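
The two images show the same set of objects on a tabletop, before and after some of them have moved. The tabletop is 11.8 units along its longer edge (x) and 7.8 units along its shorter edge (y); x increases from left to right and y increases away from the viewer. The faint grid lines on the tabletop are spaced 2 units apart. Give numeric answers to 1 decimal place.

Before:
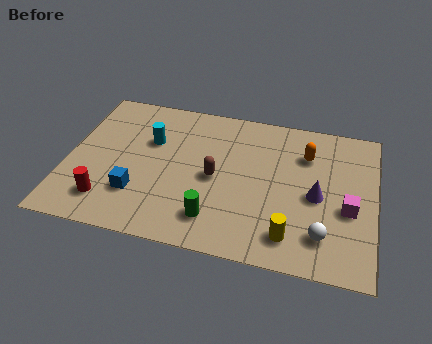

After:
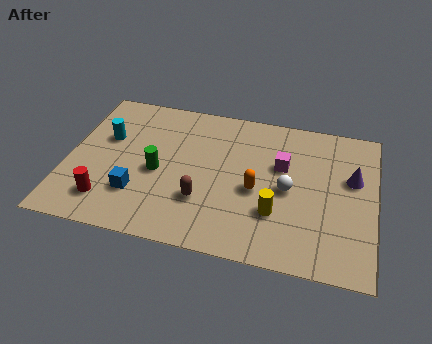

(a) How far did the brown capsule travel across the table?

1.4

The brown capsule moved from about (5.7, 3.7) to (5.3, 2.4), a distance of √(0.4² + 1.3²) ≈ 1.4.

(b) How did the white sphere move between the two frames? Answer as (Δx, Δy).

(-1.4, 2.0)

The white sphere was at about (9.9, 1.7) and moved to about (8.5, 3.7).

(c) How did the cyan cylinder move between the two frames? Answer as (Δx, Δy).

(-1.7, -0.2)

The cyan cylinder started near (3.1, 5.1) and ended near (1.4, 4.9).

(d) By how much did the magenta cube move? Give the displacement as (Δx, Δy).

(-2.6, 1.7)

The magenta cube started near (10.8, 3.2) and ended near (8.2, 4.9).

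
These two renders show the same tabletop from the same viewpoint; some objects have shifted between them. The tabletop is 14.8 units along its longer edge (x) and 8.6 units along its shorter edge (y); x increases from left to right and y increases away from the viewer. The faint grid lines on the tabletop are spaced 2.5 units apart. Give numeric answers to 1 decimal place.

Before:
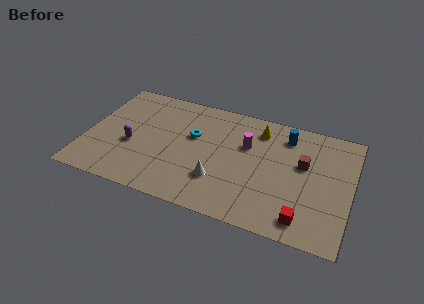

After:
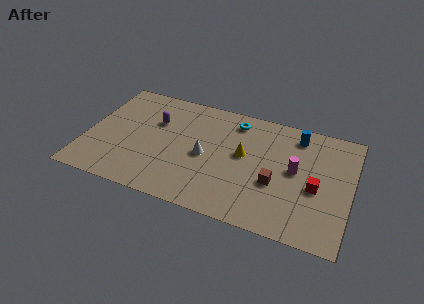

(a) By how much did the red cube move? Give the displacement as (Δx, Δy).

(0.5, 2.4)

The red cube started near (12.4, 1.3) and ended near (12.9, 3.7).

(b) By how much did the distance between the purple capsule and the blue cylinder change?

-1.1

The distance was about 9.1 in the first image and 8.0 in the second, so they moved 1.1 units closer together.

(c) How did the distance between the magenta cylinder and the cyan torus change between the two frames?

+1.4

They were about 3.0 units apart before and 4.4 after — 1.4 units further apart.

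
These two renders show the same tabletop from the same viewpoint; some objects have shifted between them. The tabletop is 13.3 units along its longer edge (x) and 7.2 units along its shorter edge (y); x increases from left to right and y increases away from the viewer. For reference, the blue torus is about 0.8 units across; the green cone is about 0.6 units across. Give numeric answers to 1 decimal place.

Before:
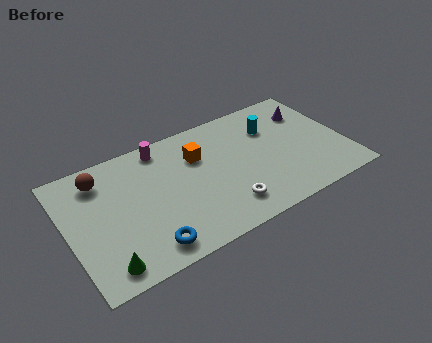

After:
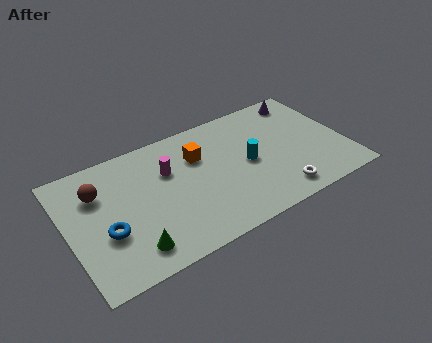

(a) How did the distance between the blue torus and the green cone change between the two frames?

-0.3

Before: roughly 2.0 units apart; after: 1.7. That's 0.3 units closer together.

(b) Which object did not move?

the orange cube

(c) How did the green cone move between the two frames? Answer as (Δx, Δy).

(1.3, 0.3)

The green cone was at about (1.4, 1.0) and moved to about (2.7, 1.3).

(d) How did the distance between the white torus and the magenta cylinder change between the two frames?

+0.7

They were about 5.4 units apart before and 6.1 after — 0.7 units further apart.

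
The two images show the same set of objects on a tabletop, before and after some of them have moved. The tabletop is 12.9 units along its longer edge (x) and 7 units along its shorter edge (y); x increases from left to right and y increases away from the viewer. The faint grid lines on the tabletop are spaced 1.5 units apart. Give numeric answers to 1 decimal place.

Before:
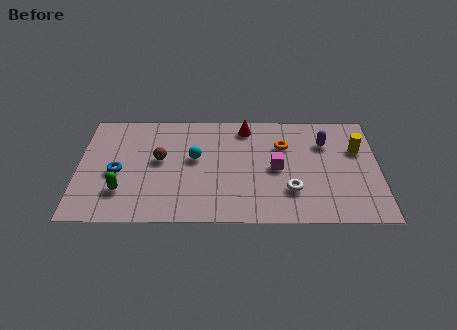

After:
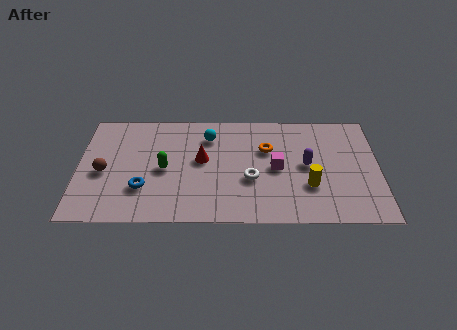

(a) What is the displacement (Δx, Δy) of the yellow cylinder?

(-2.1, -2.3)

The yellow cylinder was at about (12.0, 4.6) and moved to about (9.9, 2.3).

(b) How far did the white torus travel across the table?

1.8

The white torus moved from about (9.1, 2.0) to (7.4, 2.7), a distance of √(1.7² + 0.7²) ≈ 1.8.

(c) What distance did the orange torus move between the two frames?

0.7

From (8.8, 4.8) to (8.1, 4.6), the orange torus covered √(0.7² + 0.2²) ≈ 0.7 units.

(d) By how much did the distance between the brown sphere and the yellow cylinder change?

+0.3

Before: roughly 8.5 units apart; after: 8.8. That's 0.3 units further apart.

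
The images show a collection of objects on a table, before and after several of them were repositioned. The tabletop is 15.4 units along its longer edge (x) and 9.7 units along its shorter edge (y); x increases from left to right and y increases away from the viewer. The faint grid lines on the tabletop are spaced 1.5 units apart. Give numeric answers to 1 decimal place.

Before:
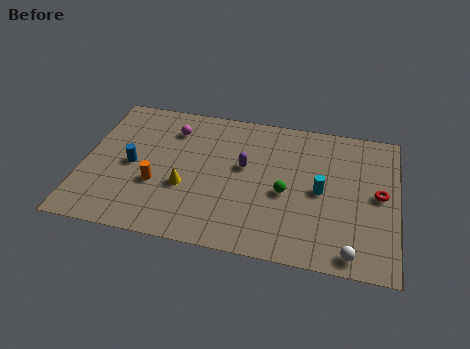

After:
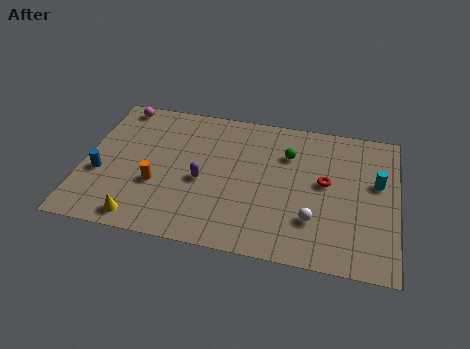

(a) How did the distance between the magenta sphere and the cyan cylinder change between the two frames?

+5.3

Before: roughly 8.0 units apart; after: 13.3. That's 5.3 units further apart.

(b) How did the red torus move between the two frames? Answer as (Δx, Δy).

(-2.6, 0.3)

The red torus was at about (14.5, 5.0) and moved to about (11.9, 5.3).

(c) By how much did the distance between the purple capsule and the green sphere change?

+2.4

Before: roughly 2.5 units apart; after: 4.9. That's 2.4 units further apart.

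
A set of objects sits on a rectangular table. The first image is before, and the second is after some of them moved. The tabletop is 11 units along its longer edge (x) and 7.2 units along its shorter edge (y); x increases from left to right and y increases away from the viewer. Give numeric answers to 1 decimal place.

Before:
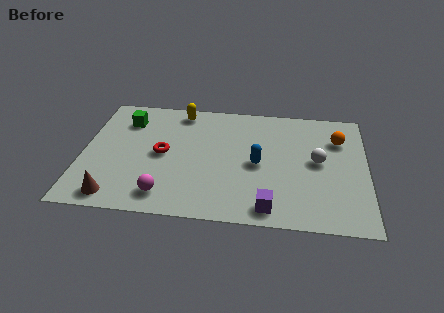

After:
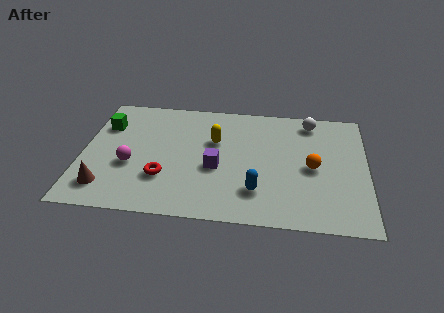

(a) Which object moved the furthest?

the purple cube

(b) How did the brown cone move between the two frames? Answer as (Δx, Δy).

(-0.4, 0.5)

The brown cone was at about (1.4, 0.9) and moved to about (1.0, 1.4).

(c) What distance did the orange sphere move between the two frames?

2.1

From (9.9, 5.2) to (8.9, 3.4), the orange sphere covered √(1.0² + 1.8²) ≈ 2.1 units.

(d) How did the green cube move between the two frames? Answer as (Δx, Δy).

(-0.8, -0.4)

The green cube started near (1.6, 5.5) and ended near (0.8, 5.1).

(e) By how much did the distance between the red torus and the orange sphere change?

-1.2

They were about 7.0 units apart before and 5.8 after — 1.2 units closer together.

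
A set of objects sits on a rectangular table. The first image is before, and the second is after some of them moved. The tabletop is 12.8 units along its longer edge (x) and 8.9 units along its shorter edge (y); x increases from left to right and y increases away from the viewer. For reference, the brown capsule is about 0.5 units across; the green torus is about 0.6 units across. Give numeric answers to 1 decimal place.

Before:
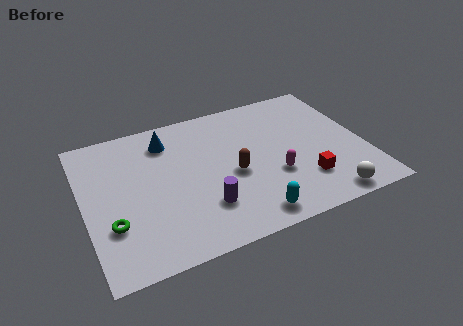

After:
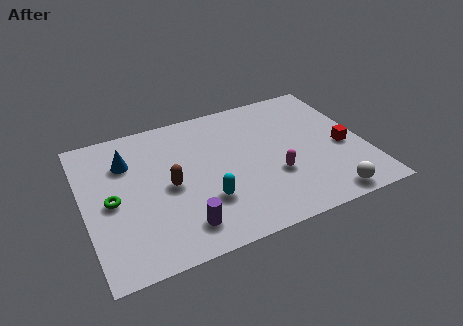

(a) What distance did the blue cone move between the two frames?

2.0

The blue cone was near (4.0, 7.1) before and (2.1, 6.4) after, so it travelled √(1.9² + 0.7²) ≈ 2.0 units.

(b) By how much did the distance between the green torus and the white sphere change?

+0.3

They were about 9.7 units apart before and 10.0 after — 0.3 units further apart.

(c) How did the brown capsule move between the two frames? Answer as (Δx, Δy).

(-2.9, 0.3)

The brown capsule was at about (6.7, 3.9) and moved to about (3.8, 4.2).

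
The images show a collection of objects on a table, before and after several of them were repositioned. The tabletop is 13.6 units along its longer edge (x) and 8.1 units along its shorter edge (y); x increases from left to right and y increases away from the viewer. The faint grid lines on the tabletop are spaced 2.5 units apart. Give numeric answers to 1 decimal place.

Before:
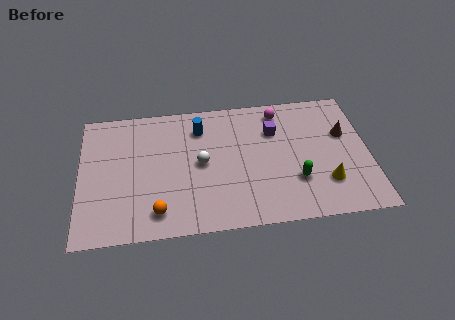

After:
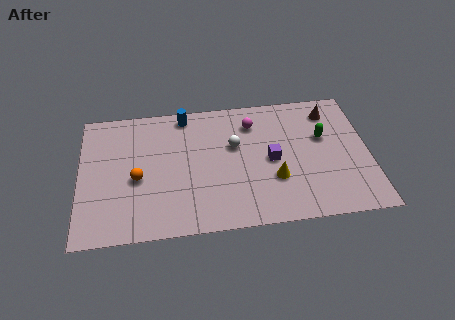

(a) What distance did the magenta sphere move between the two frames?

1.4

From (9.5, 6.9) to (8.2, 6.3), the magenta sphere covered √(1.3² + 0.6²) ≈ 1.4 units.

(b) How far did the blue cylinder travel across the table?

1.1

The blue cylinder moved from about (5.7, 6.3) to (5.0, 7.2), a distance of √(0.7² + 0.9²) ≈ 1.1.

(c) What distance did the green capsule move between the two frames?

2.9

From (10.1, 2.5) to (11.5, 5.0), the green capsule covered √(1.4² + 2.5²) ≈ 2.9 units.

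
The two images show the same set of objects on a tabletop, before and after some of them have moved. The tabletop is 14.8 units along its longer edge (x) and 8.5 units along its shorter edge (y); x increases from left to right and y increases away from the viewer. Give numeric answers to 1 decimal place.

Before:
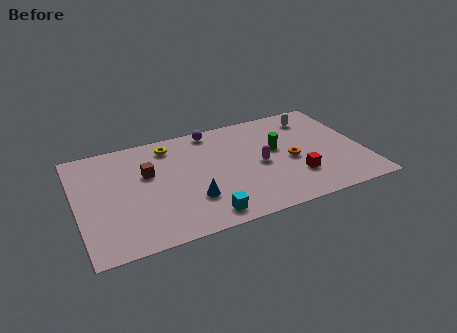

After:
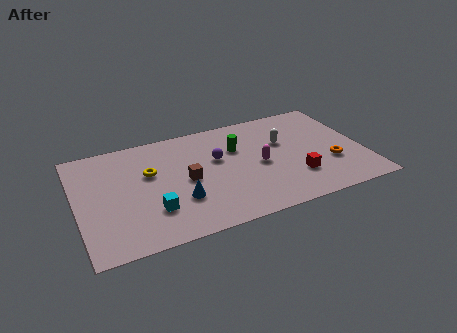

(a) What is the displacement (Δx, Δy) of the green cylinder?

(-2.0, 0.8)

The green cylinder started near (10.4, 4.9) and ended near (8.4, 5.7).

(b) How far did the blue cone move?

0.6

The blue cone was near (5.7, 2.5) before and (5.1, 2.7) after, so it travelled √(0.6² + 0.2²) ≈ 0.6 units.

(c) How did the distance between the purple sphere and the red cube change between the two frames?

-1.7

The distance was about 6.4 in the first image and 4.7 in the second, so they moved 1.7 units closer together.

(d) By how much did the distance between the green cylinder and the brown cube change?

-3.5

They were about 6.7 units apart before and 3.2 after — 3.5 units closer together.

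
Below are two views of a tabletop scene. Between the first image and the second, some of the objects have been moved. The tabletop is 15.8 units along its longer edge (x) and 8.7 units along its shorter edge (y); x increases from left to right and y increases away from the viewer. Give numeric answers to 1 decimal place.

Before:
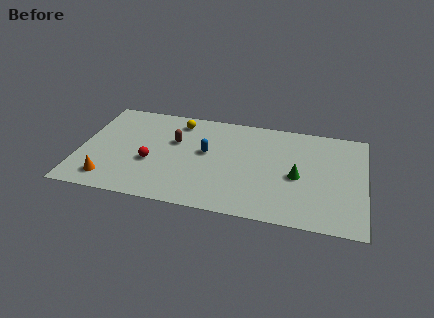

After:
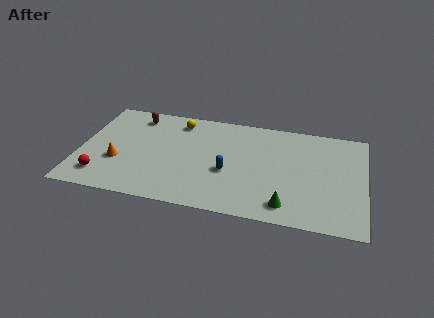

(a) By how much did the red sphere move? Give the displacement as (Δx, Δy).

(-2.6, -1.7)

The red sphere was at about (4.0, 3.4) and moved to about (1.4, 1.7).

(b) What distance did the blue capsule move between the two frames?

1.9

The blue capsule moved from about (7.0, 4.9) to (8.3, 3.5), a distance of √(1.3² + 1.4²) ≈ 1.9.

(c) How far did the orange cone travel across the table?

1.6

The orange cone moved from about (1.8, 1.5) to (2.2, 3.1), a distance of √(0.4² + 1.6²) ≈ 1.6.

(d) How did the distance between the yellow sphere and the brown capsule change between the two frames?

+0.6

They were about 1.8 units apart before and 2.4 after — 0.6 units further apart.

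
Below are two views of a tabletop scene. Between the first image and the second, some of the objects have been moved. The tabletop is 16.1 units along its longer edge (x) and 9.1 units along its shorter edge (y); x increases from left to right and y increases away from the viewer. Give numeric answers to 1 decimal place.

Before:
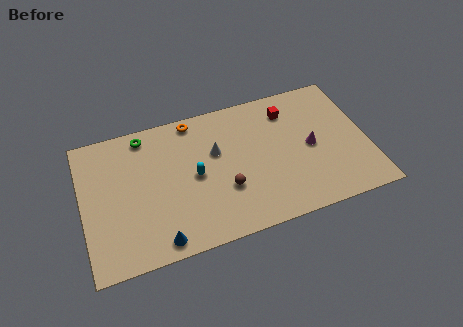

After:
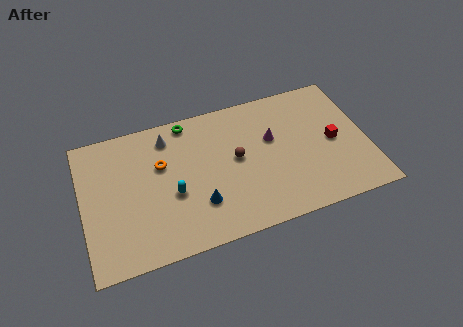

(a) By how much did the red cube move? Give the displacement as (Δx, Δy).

(2.3, -2.8)

The red cube was at about (11.9, 7.2) and moved to about (14.2, 4.4).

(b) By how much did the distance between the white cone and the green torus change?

-3.1

Before: roughly 4.5 units apart; after: 1.4. That's 3.1 units closer together.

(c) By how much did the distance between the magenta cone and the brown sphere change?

-3.0

The distance was about 5.2 in the first image and 2.2 in the second, so they moved 3.0 units closer together.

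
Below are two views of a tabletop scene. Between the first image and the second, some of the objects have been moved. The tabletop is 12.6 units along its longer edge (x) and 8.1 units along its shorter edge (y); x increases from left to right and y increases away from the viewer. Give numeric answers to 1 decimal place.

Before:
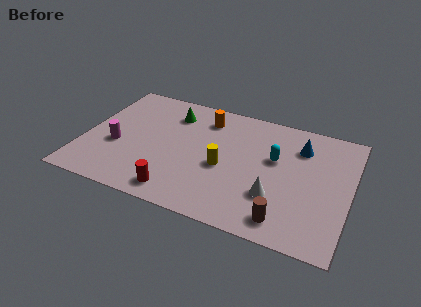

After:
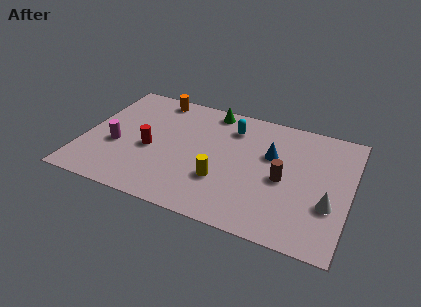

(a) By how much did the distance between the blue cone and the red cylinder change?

-1.5

They were about 7.3 units apart before and 5.8 after — 1.5 units closer together.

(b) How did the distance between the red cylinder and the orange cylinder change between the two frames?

-1.7

Before: roughly 5.4 units apart; after: 3.7. That's 1.7 units closer together.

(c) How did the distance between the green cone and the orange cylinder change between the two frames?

+1.1

They were about 1.6 units apart before and 2.7 after — 1.1 units further apart.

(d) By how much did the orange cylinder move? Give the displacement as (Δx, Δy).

(-2.5, 0.7)

From the two frames, the orange cylinder sits at roughly (5.5, 6.5) before and (3.0, 7.2) after.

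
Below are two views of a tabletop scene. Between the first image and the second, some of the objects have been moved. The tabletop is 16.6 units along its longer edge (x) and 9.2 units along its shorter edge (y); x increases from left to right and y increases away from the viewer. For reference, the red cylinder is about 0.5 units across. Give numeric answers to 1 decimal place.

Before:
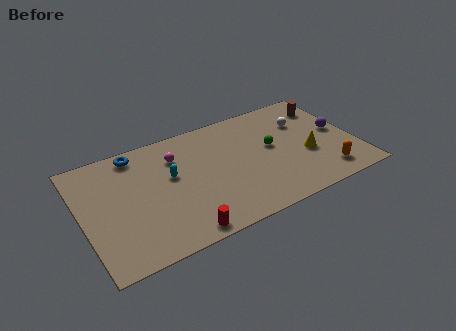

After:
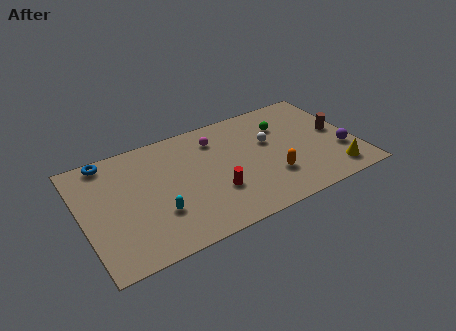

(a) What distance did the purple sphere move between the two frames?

1.8

The purple sphere moved from about (15.7, 4.8) to (15.6, 3.0), a distance of √(0.1² + 1.8²) ≈ 1.8.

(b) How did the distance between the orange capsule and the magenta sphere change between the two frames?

-4.7

The distance was about 10.0 in the first image and 5.3 in the second, so they moved 4.7 units closer together.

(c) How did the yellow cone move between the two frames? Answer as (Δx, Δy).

(1.3, -2.1)

From the two frames, the yellow cone sits at roughly (13.6, 3.6) before and (14.9, 1.5) after.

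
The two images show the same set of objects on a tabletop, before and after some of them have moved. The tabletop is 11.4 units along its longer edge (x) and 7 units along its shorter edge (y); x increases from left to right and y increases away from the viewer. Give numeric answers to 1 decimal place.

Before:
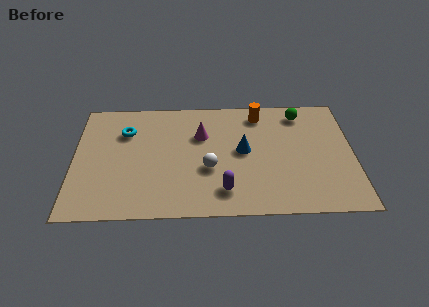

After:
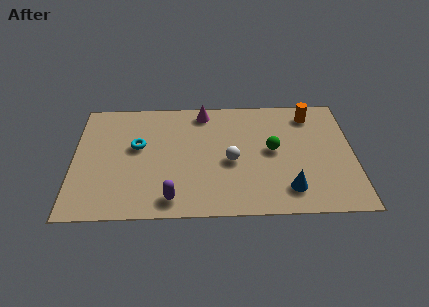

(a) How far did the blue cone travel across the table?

2.9

The blue cone moved from about (6.9, 3.7) to (8.7, 1.4), a distance of √(1.8² + 2.3²) ≈ 2.9.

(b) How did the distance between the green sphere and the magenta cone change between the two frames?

-0.6

Before: roughly 4.3 units apart; after: 3.7. That's 0.6 units closer together.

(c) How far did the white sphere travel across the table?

1.0

The white sphere was near (5.5, 2.7) before and (6.4, 3.1) after, so it travelled √(0.9² + 0.4²) ≈ 1.0 units.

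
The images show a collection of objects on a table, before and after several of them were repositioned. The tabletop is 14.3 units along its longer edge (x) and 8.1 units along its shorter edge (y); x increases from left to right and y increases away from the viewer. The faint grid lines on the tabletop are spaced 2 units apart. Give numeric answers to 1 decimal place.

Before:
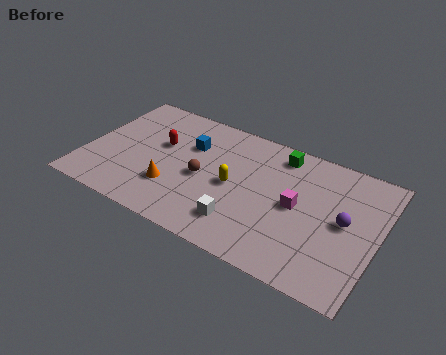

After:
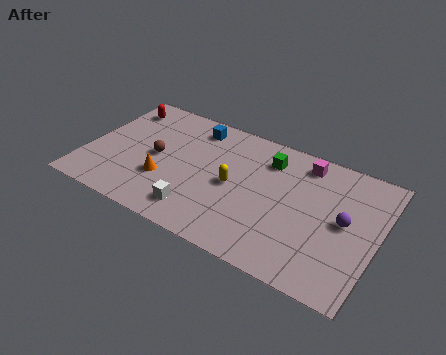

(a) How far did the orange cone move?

0.6

The orange cone was near (4.5, 2.4) before and (4.0, 2.7) after, so it travelled √(0.5² + 0.3²) ≈ 0.6 units.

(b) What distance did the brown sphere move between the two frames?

2.4

The brown sphere was near (5.8, 3.7) before and (3.4, 4.0) after, so it travelled √(2.4² + 0.3²) ≈ 2.4 units.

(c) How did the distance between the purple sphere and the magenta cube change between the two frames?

+1.2

The distance was about 2.3 in the first image and 3.5 in the second, so they moved 1.2 units further apart.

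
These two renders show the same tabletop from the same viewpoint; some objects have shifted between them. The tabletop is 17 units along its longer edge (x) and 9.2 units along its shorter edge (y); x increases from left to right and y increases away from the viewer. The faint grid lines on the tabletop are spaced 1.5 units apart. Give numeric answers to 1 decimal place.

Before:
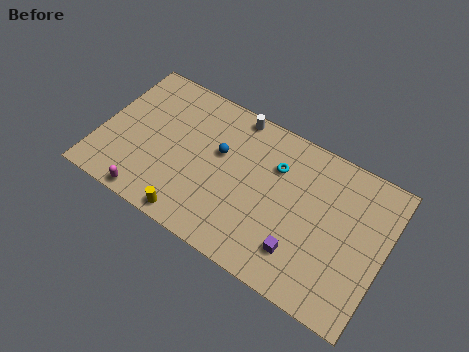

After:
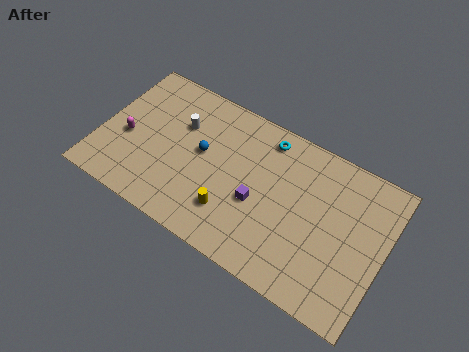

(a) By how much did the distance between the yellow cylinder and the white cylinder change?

-2.3

The distance was about 7.6 in the first image and 5.3 in the second, so they moved 2.3 units closer together.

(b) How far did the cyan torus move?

1.6

From (10.3, 6.5) to (9.5, 7.9), the cyan torus covered √(0.8² + 1.4²) ≈ 1.6 units.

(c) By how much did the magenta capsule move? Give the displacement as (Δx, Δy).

(-1.9, 3.1)

The magenta capsule started near (3.5, 0.8) and ended near (1.6, 3.9).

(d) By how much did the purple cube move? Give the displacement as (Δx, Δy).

(-2.8, 1.6)

The purple cube started near (12.4, 2.2) and ended near (9.6, 3.8).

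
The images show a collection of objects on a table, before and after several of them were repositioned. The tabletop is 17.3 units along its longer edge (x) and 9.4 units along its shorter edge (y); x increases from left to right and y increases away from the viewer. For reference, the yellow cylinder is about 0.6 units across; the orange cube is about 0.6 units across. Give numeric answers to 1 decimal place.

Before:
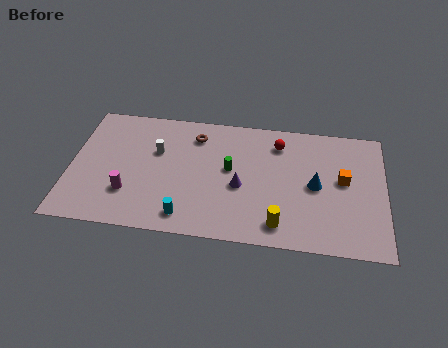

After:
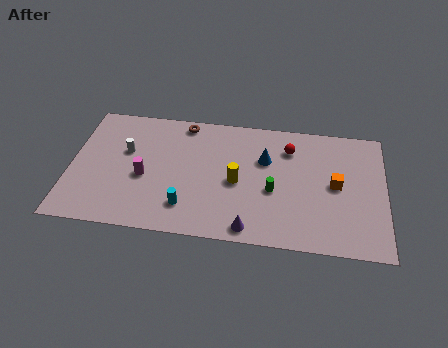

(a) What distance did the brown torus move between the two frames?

1.1

From (6.8, 7.5) to (6.1, 8.4), the brown torus covered √(0.7² + 0.9²) ≈ 1.1 units.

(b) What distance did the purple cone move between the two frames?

3.1

The purple cone was near (9.4, 4.0) before and (10.0, 1.0) after, so it travelled √(0.6² + 3.0²) ≈ 3.1 units.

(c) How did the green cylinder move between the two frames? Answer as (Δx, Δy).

(2.4, -1.3)

The green cylinder was at about (8.8, 5.2) and moved to about (11.2, 3.9).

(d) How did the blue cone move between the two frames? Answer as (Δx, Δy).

(-2.8, 1.6)

The blue cone was at about (13.5, 4.6) and moved to about (10.7, 6.2).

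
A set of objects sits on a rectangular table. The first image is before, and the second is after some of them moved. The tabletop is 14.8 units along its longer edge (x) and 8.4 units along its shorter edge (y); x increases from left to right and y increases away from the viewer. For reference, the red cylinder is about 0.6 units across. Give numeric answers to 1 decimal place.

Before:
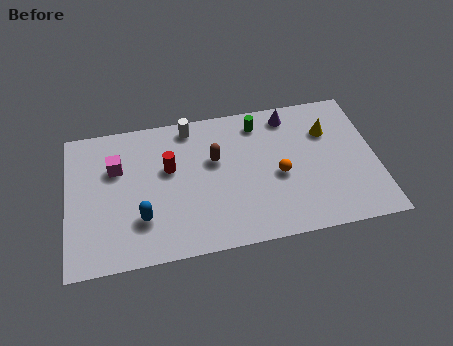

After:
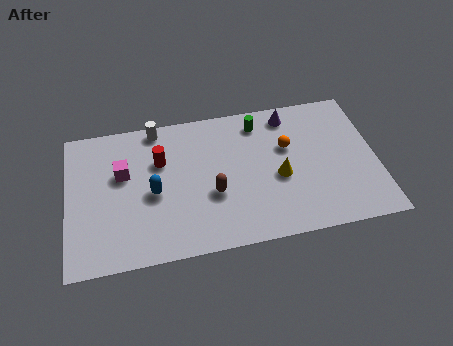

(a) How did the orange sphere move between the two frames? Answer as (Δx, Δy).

(0.5, 1.6)

From the two frames, the orange sphere sits at roughly (10.1, 3.7) before and (10.6, 5.3) after.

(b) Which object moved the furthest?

the yellow cone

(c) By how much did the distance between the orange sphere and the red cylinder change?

+0.7

They were about 5.4 units apart before and 6.1 after — 0.7 units further apart.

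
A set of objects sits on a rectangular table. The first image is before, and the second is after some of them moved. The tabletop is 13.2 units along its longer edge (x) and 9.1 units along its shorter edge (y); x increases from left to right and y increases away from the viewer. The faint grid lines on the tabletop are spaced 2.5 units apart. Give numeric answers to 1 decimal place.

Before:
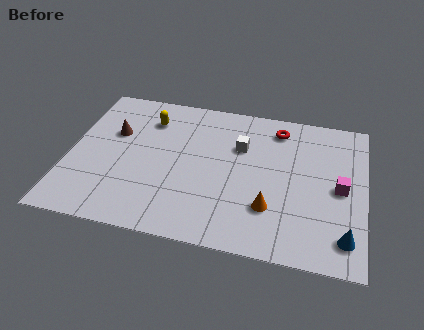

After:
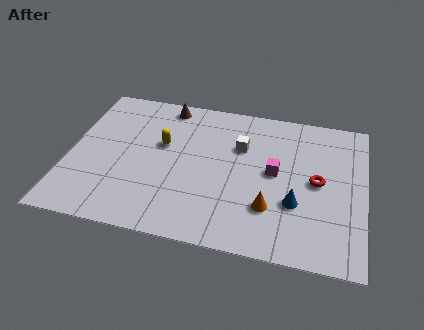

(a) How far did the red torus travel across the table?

3.6

The red torus was near (9.2, 7.6) before and (11.1, 4.6) after, so it travelled √(1.9² + 3.0²) ≈ 3.6 units.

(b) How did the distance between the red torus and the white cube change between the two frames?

+1.6

Before: roughly 2.2 units apart; after: 3.8. That's 1.6 units further apart.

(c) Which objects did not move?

the white cube and the orange cone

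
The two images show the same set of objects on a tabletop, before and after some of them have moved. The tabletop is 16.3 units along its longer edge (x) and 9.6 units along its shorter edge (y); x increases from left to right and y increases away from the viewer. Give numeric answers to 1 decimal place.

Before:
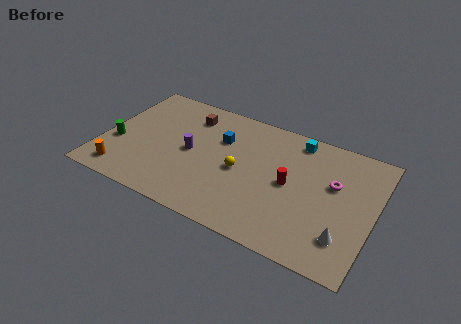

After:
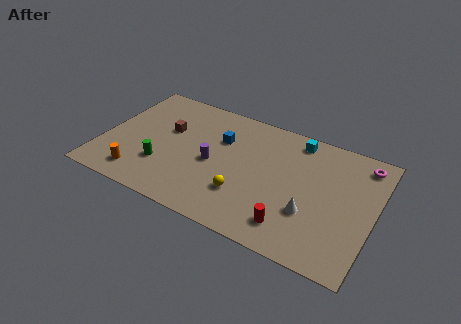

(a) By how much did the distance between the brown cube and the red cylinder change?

+2.0

Before: roughly 7.1 units apart; after: 9.1. That's 2.0 units further apart.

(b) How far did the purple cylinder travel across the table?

1.4

From (5.3, 4.7) to (6.7, 4.4), the purple cylinder covered √(1.4² + 0.3²) ≈ 1.4 units.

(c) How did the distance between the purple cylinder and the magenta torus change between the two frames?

+0.8

The distance was about 8.6 in the first image and 9.4 in the second, so they moved 0.8 units further apart.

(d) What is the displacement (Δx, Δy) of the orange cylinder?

(1.0, 0.2)

The orange cylinder started near (1.6, 1.4) and ended near (2.6, 1.6).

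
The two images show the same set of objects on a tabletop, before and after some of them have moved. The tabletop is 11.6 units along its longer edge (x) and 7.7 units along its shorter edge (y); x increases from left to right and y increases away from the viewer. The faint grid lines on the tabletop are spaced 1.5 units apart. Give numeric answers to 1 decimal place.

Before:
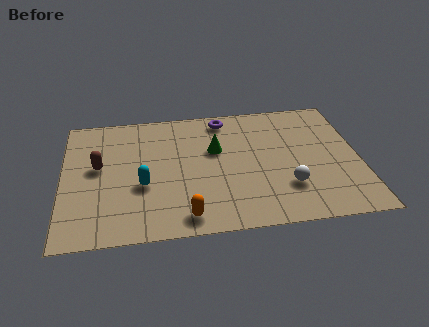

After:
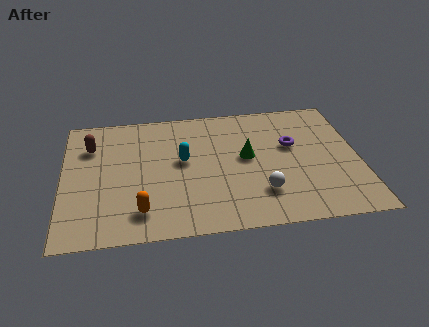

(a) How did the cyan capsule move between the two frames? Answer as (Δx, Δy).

(1.6, 1.3)

The cyan capsule was at about (3.1, 3.0) and moved to about (4.7, 4.3).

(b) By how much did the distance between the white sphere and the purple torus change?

-2.1

Before: roughly 5.1 units apart; after: 3.0. That's 2.1 units closer together.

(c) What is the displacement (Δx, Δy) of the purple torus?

(2.6, -2.0)

The purple torus started near (6.4, 6.7) and ended near (9.0, 4.7).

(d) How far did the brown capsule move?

1.3

The brown capsule moved from about (1.4, 4.3) to (1.1, 5.6), a distance of √(0.3² + 1.3²) ≈ 1.3.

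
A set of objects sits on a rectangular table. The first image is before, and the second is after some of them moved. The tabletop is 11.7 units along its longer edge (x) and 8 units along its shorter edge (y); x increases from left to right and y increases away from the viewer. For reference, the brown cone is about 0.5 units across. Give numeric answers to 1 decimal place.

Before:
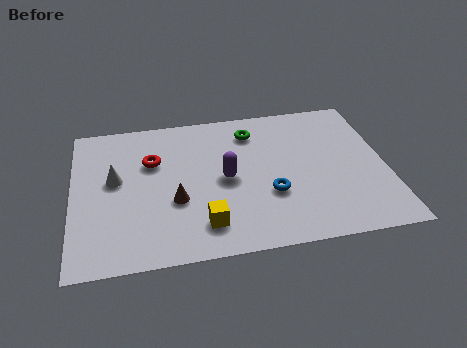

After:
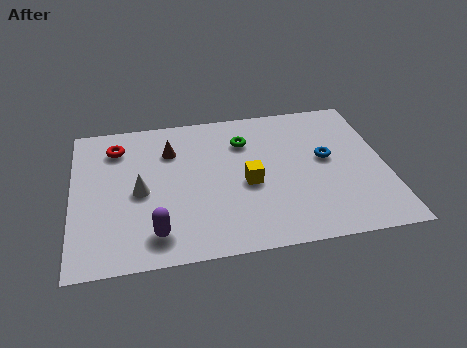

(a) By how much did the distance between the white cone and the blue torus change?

+1.1

They were about 5.9 units apart before and 7.0 after — 1.1 units further apart.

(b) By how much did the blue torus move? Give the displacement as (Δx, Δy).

(2.2, 1.6)

The blue torus was at about (7.3, 2.8) and moved to about (9.5, 4.4).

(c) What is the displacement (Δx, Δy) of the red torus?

(-1.3, 1.0)

The red torus started near (3.0, 5.3) and ended near (1.7, 6.3).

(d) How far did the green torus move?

0.6

The green torus was near (6.8, 6.4) before and (6.5, 5.9) after, so it travelled √(0.3² + 0.5²) ≈ 0.6 units.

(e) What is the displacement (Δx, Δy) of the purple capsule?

(-2.7, -2.5)

The purple capsule started near (5.7, 3.9) and ended near (3.0, 1.4).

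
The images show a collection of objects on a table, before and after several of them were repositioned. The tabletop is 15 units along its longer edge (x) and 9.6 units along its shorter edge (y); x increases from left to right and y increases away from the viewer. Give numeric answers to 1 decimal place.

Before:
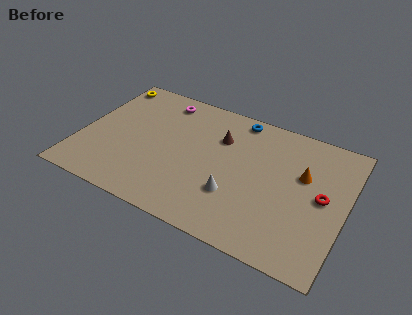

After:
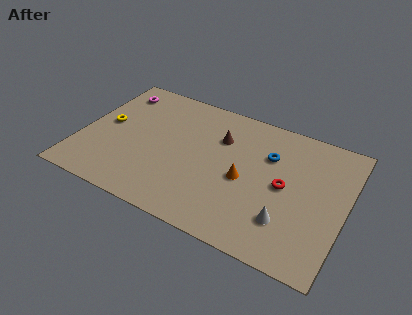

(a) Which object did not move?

the brown cone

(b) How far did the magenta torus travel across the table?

2.7

The magenta torus moved from about (4.1, 8.2) to (1.4, 7.9), a distance of √(2.7² + 0.3²) ≈ 2.7.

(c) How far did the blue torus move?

2.8

From (8.5, 8.6) to (10.5, 6.6), the blue torus covered √(2.0² + 2.0²) ≈ 2.8 units.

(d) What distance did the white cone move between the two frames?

3.0

From (9.0, 3.0) to (12.0, 2.5), the white cone covered √(3.0² + 0.5²) ≈ 3.0 units.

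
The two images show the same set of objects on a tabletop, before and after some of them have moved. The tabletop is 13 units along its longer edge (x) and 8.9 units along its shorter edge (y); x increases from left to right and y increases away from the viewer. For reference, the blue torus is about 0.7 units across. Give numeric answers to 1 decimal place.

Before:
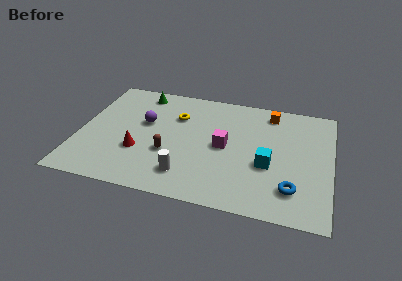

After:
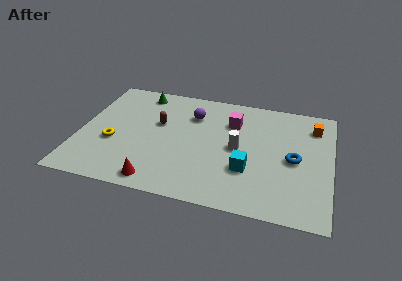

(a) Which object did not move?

the green cone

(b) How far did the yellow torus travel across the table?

4.2

From (4.9, 6.2) to (1.8, 3.4), the yellow torus covered √(3.1² + 2.8²) ≈ 4.2 units.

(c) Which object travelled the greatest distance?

the yellow torus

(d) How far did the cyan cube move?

1.2

From (9.8, 3.5) to (8.8, 2.9), the cyan cube covered √(1.0² + 0.6²) ≈ 1.2 units.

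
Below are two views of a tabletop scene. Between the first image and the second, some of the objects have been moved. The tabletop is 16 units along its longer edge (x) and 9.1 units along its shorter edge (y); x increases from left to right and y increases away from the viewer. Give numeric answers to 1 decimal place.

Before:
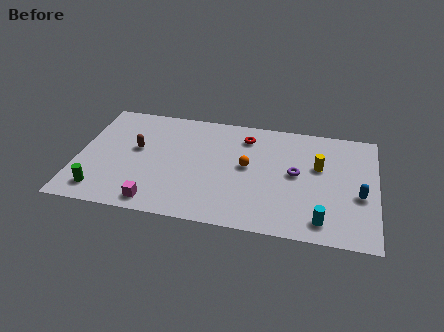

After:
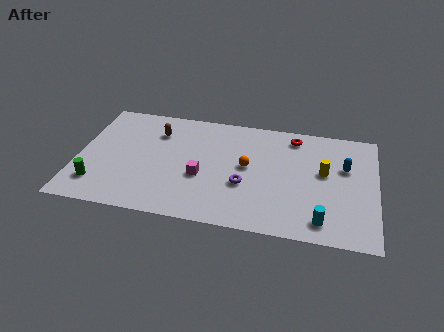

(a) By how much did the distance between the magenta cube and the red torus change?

-1.3

They were about 7.7 units apart before and 6.4 after — 1.3 units closer together.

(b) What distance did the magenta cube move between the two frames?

3.4

The magenta cube was near (4.4, 1.1) before and (6.7, 3.6) after, so it travelled √(2.3² + 2.5²) ≈ 3.4 units.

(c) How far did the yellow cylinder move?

0.5

The yellow cylinder was near (12.9, 5.6) before and (13.2, 5.2) after, so it travelled √(0.3² + 0.4²) ≈ 0.5 units.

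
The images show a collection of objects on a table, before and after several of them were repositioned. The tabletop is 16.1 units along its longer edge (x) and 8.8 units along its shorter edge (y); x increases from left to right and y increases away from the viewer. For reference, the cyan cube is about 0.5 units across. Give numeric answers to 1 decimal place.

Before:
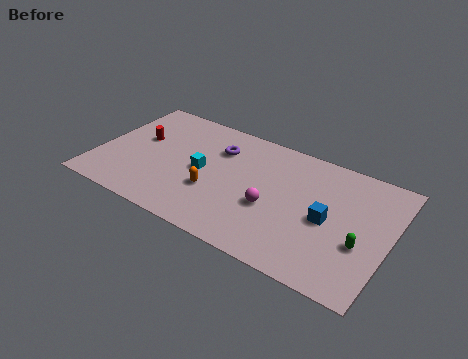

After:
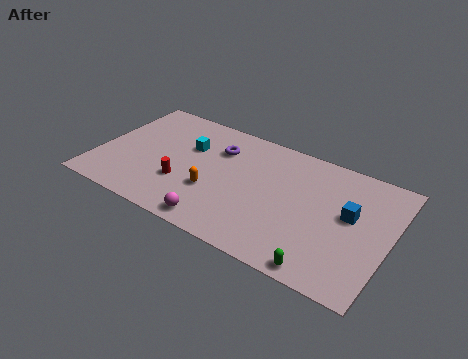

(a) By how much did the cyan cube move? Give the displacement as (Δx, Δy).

(-1.0, 1.5)

From the two frames, the cyan cube sits at roughly (5.8, 4.3) before and (4.8, 5.8) after.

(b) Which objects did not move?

the orange capsule and the purple torus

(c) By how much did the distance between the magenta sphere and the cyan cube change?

+1.3

Before: roughly 4.1 units apart; after: 5.4. That's 1.3 units further apart.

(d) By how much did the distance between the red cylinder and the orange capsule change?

-3.3

Before: roughly 5.0 units apart; after: 1.7. That's 3.3 units closer together.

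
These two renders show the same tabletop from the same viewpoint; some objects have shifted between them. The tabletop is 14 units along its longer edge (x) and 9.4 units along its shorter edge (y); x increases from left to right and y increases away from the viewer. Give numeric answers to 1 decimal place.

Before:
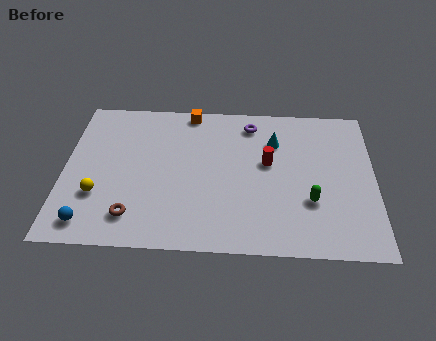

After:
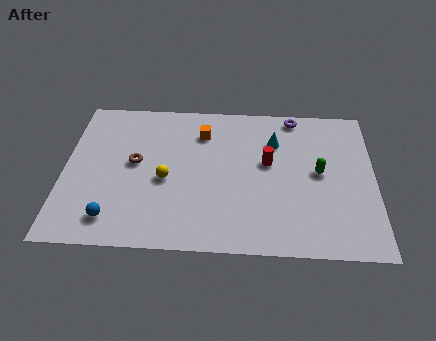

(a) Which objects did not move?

the red cylinder and the cyan cone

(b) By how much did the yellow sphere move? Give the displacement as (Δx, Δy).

(3.0, 1.1)

The yellow sphere started near (1.6, 3.0) and ended near (4.6, 4.1).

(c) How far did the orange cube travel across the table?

1.5

The orange cube was near (5.6, 8.6) before and (6.2, 7.2) after, so it travelled √(0.6² + 1.4²) ≈ 1.5 units.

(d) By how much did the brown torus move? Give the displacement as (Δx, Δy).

(0.0, 3.3)

From the two frames, the brown torus sits at roughly (3.2, 1.8) before and (3.2, 5.1) after.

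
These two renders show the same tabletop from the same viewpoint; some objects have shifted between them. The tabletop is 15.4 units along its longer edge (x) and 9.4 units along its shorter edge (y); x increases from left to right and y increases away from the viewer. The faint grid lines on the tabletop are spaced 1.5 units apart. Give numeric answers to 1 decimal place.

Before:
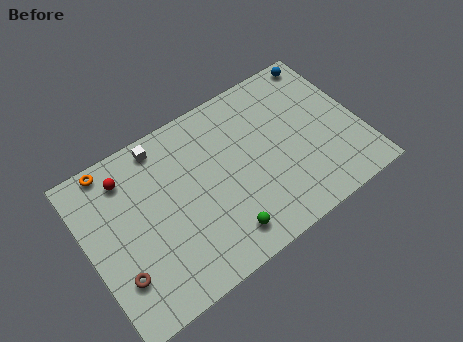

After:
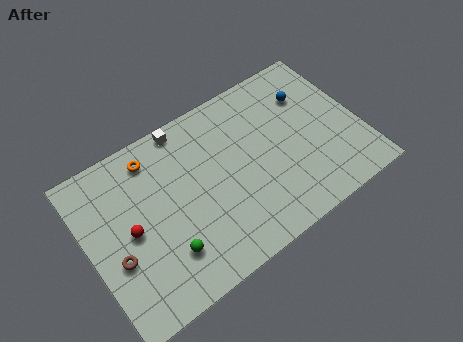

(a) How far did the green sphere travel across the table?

3.2

From (7.0, 1.6) to (3.9, 2.4), the green sphere covered √(3.1² + 0.8²) ≈ 3.2 units.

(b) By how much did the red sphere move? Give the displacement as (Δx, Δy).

(-0.3, -3.0)

The red sphere started near (2.6, 7.6) and ended near (2.3, 4.6).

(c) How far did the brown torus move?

1.0

The brown torus was near (1.3, 2.6) before and (1.3, 3.6) after, so it travelled √(0.0² + 1.0²) ≈ 1.0 units.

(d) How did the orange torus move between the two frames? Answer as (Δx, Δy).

(2.2, -0.7)

The orange torus started near (1.9, 8.6) and ended near (4.1, 7.9).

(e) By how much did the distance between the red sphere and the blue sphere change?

-0.7

They were about 11.6 units apart before and 10.9 after — 0.7 units closer together.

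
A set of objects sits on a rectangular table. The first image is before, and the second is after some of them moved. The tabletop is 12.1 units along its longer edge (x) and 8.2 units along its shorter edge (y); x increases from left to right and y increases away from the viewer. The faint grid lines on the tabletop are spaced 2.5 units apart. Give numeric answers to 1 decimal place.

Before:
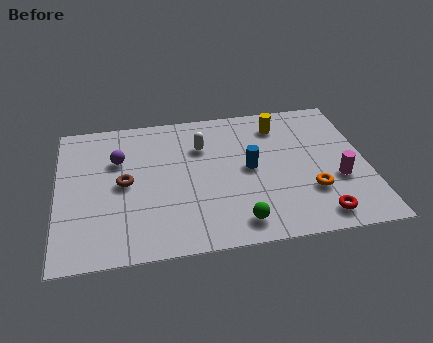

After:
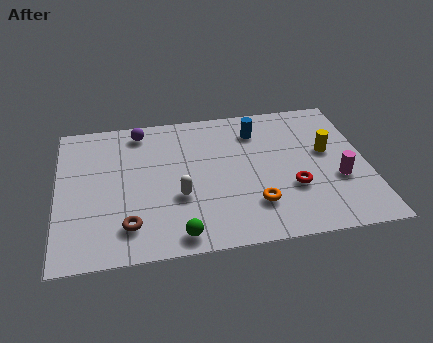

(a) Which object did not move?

the magenta cylinder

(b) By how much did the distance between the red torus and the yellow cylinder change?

-3.2

Before: roughly 5.6 units apart; after: 2.4. That's 3.2 units closer together.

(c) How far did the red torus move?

1.9

The red torus moved from about (10.0, 1.1) to (9.1, 2.8), a distance of √(0.9² + 1.7²) ≈ 1.9.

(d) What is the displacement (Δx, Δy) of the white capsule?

(-1.0, -2.8)

The white capsule was at about (5.7, 5.8) and moved to about (4.7, 3.0).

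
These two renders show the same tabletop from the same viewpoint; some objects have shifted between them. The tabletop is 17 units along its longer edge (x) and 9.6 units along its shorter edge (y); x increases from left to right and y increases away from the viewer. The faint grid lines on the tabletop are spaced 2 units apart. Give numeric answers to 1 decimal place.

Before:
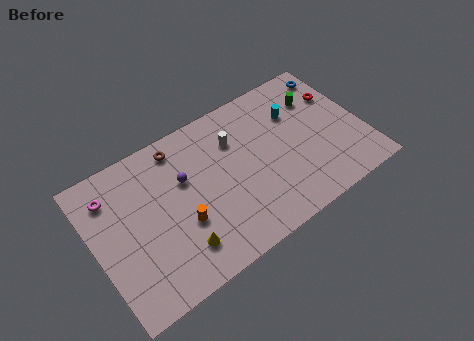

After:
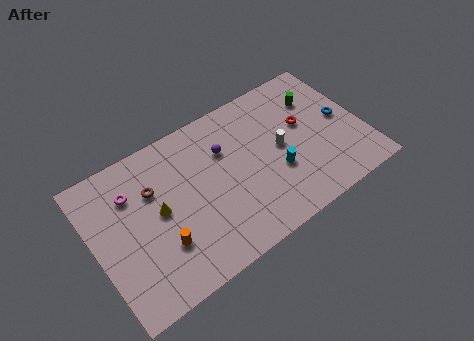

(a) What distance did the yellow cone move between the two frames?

3.0

From (4.8, 2.1) to (4.0, 5.0), the yellow cone covered √(0.8² + 2.9²) ≈ 3.0 units.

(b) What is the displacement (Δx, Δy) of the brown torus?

(-1.9, -1.8)

From the two frames, the brown torus sits at roughly (5.8, 8.3) before and (3.9, 6.5) after.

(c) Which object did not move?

the green cylinder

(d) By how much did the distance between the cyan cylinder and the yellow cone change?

-2.0

Before: roughly 9.5 units apart; after: 7.5. That's 2.0 units closer together.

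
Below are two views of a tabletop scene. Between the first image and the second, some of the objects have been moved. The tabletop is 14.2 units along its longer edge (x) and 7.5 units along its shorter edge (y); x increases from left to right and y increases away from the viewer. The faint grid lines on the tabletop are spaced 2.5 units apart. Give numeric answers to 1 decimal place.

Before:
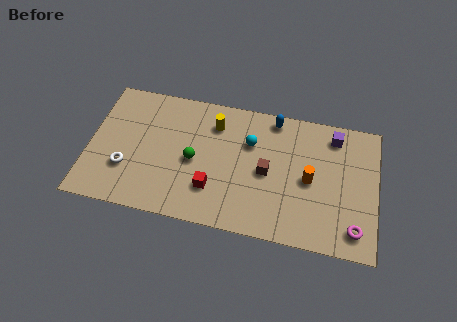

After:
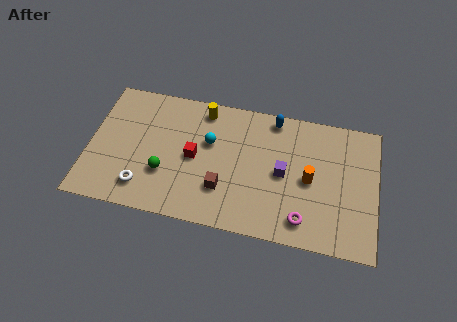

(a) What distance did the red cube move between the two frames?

1.9

The red cube was near (6.2, 2.1) before and (5.2, 3.7) after, so it travelled √(1.0² + 1.6²) ≈ 1.9 units.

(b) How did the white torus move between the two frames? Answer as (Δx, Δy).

(0.9, -0.9)

From the two frames, the white torus sits at roughly (1.9, 2.4) before and (2.8, 1.5) after.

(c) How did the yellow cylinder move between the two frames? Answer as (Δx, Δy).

(-0.6, 0.7)

From the two frames, the yellow cylinder sits at roughly (6.1, 5.8) before and (5.5, 6.5) after.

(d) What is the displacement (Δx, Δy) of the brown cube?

(-2.1, -1.4)

The brown cube started near (8.8, 3.6) and ended near (6.7, 2.2).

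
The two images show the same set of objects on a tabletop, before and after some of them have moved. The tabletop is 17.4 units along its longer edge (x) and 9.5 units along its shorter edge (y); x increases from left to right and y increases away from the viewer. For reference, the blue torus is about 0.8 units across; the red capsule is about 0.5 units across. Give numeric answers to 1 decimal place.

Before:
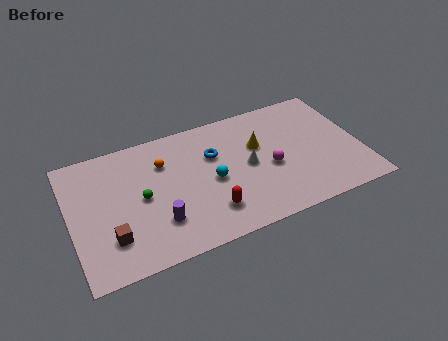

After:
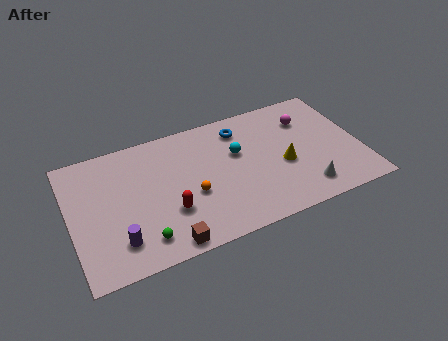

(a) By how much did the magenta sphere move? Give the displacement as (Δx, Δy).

(2.6, 2.9)

The magenta sphere was at about (11.9, 4.1) and moved to about (14.5, 7.0).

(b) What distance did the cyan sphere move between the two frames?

2.3

The cyan sphere was near (8.4, 4.4) before and (10.1, 5.9) after, so it travelled √(1.7² + 1.5²) ≈ 2.3 units.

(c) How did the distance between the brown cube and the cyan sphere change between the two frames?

+0.4

Before: roughly 6.5 units apart; after: 6.9. That's 0.4 units further apart.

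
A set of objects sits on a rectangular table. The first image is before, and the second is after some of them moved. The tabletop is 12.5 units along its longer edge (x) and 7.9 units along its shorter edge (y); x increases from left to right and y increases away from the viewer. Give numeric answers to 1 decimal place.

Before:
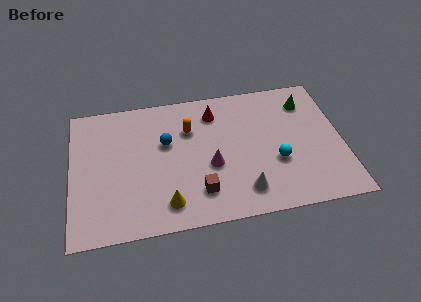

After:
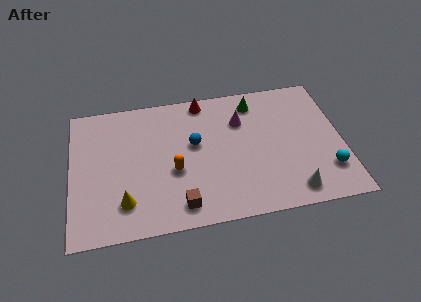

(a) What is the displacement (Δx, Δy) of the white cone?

(2.2, -0.4)

The white cone was at about (7.8, 1.5) and moved to about (10.0, 1.1).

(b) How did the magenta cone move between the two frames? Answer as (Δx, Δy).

(1.5, 2.4)

The magenta cone was at about (6.4, 3.2) and moved to about (7.9, 5.6).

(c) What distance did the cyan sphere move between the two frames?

2.5

The cyan sphere was near (9.4, 2.9) before and (11.7, 2.0) after, so it travelled √(2.3² + 0.9²) ≈ 2.5 units.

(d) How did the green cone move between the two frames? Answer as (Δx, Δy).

(-2.4, 0.4)

The green cone started near (11.0, 6.2) and ended near (8.6, 6.6).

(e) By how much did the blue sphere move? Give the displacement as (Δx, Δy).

(1.3, -0.3)

From the two frames, the blue sphere sits at roughly (4.4, 4.9) before and (5.7, 4.6) after.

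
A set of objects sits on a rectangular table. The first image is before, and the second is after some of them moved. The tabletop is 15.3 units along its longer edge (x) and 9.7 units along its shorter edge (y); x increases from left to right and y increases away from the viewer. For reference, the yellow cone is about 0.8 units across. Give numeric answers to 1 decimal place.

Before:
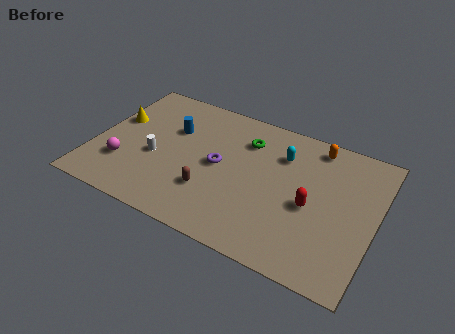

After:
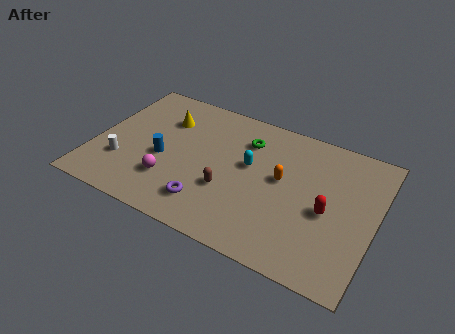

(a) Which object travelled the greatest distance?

the orange capsule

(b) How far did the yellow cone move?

2.8

From (0.9, 5.9) to (3.5, 7.0), the yellow cone covered √(2.6² + 1.1²) ≈ 2.8 units.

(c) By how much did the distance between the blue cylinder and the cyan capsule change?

-1.2

Before: roughly 6.0 units apart; after: 4.8. That's 1.2 units closer together.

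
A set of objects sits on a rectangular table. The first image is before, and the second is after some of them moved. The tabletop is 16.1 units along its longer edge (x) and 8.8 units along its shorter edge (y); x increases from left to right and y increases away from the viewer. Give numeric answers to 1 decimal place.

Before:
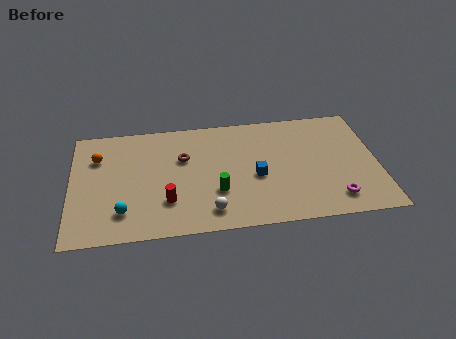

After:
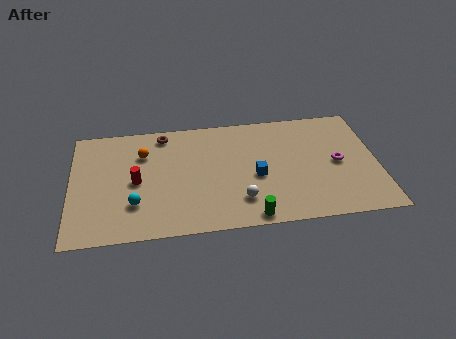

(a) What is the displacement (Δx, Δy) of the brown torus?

(-1.0, 2.0)

From the two frames, the brown torus sits at roughly (5.9, 5.7) before and (4.9, 7.7) after.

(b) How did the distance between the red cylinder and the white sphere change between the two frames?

+3.4

The distance was about 2.4 in the first image and 5.8 in the second, so they moved 3.4 units further apart.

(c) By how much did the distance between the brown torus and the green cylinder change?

+4.9

The distance was about 3.3 in the first image and 8.2 in the second, so they moved 4.9 units further apart.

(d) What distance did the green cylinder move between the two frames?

2.7

From (7.6, 2.9) to (9.3, 0.8), the green cylinder covered √(1.7² + 2.1²) ≈ 2.7 units.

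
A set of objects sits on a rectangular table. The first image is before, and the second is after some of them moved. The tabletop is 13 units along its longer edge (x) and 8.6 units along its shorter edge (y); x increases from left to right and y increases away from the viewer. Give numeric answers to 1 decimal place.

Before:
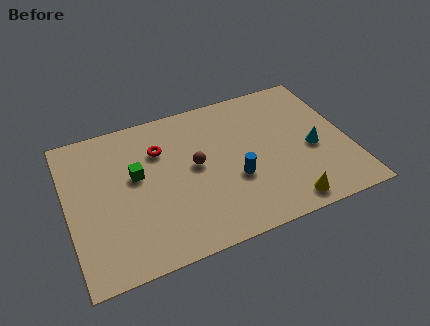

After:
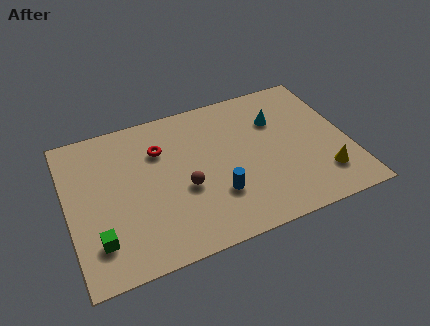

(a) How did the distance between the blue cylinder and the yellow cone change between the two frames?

+1.9

They were about 3.0 units apart before and 4.9 after — 1.9 units further apart.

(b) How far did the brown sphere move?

1.3

From (5.9, 4.6) to (5.3, 3.5), the brown sphere covered √(0.6² + 1.1²) ≈ 1.3 units.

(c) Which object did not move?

the red torus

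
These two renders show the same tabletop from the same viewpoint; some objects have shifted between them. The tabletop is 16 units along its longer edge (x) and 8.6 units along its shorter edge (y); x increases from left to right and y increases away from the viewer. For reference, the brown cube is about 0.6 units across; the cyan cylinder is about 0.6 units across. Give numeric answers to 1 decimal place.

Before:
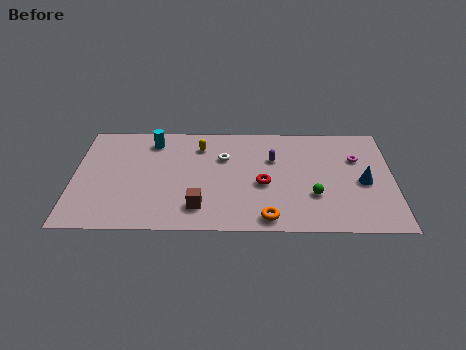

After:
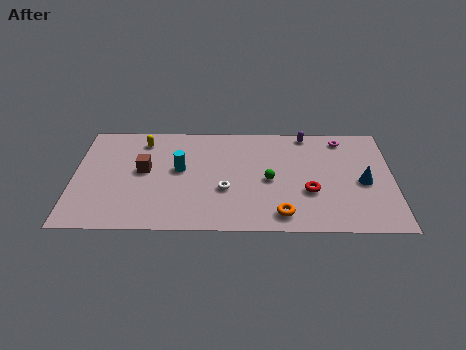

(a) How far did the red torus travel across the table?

2.4

The red torus was near (9.5, 3.7) before and (11.8, 3.1) after, so it travelled √(2.3² + 0.6²) ≈ 2.4 units.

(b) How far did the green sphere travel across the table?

2.5

The green sphere was near (12.0, 2.8) before and (9.8, 4.0) after, so it travelled √(2.2² + 1.2²) ≈ 2.5 units.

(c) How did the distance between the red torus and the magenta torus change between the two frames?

-0.5

The distance was about 5.1 in the first image and 4.6 in the second, so they moved 0.5 units closer together.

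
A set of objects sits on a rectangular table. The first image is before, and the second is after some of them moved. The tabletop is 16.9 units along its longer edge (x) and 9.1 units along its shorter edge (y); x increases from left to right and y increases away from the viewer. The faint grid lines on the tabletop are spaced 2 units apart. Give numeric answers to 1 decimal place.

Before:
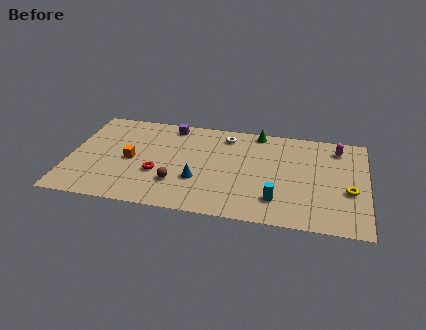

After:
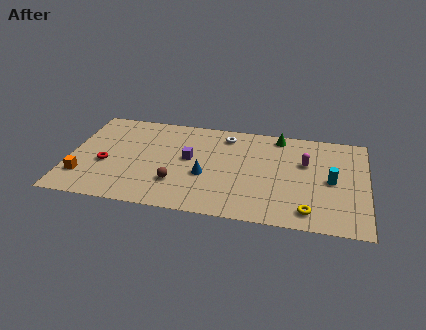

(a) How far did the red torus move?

3.0

From (5.1, 3.3) to (2.1, 3.7), the red torus covered √(3.0² + 0.4²) ≈ 3.0 units.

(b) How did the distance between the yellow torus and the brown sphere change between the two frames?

-2.2

They were about 9.8 units apart before and 7.6 after — 2.2 units closer together.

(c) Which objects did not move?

the brown sphere and the white torus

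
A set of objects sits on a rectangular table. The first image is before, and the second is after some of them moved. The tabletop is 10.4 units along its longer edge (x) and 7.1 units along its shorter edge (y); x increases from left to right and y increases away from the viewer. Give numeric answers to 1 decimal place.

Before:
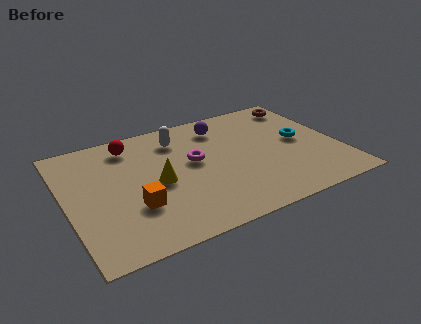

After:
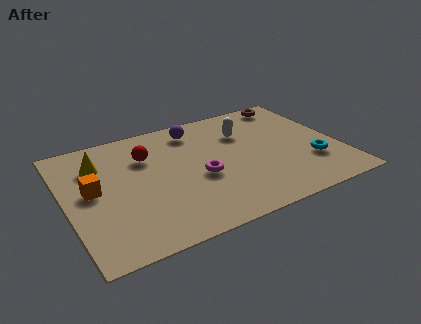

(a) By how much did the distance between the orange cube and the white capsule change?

+2.2

They were about 3.9 units apart before and 6.1 after — 2.2 units further apart.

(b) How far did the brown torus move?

0.5

The brown torus was near (9.5, 6.0) before and (9.1, 6.3) after, so it travelled √(0.4² + 0.3²) ≈ 0.5 units.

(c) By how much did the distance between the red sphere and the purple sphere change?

-1.3

They were about 3.5 units apart before and 2.2 after — 1.3 units closer together.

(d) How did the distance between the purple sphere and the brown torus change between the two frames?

+0.6

They were about 3.3 units apart before and 3.9 after — 0.6 units further apart.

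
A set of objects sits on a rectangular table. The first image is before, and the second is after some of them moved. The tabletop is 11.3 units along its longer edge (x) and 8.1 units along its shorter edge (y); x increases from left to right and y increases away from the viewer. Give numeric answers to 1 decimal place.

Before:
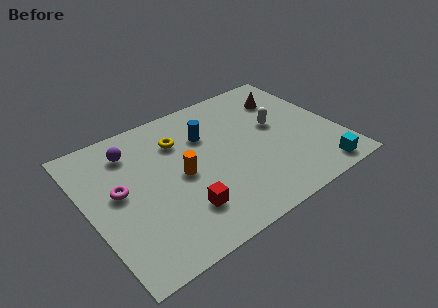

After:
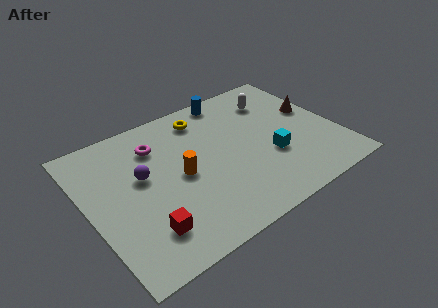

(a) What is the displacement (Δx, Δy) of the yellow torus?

(1.3, 0.8)

The yellow torus was at about (4.4, 5.9) and moved to about (5.7, 6.7).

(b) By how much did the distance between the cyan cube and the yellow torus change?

-2.9

The distance was about 7.4 in the first image and 4.5 in the second, so they moved 2.9 units closer together.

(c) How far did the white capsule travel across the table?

1.6

The white capsule was near (8.7, 4.6) before and (9.0, 6.2) after, so it travelled √(0.3² + 1.6²) ≈ 1.6 units.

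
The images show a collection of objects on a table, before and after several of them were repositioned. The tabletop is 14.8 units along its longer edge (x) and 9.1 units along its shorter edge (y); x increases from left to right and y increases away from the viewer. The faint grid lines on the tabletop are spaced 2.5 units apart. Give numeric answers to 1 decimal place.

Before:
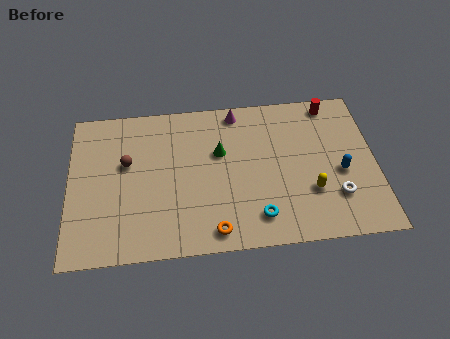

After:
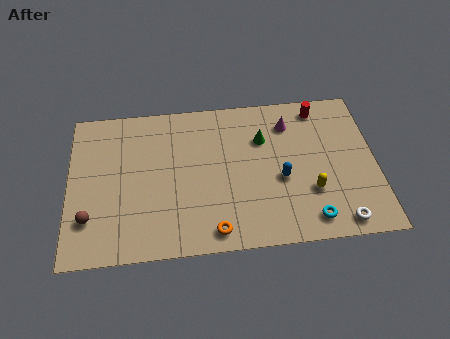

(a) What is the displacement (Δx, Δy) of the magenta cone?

(2.5, -1.0)

The magenta cone was at about (8.2, 8.1) and moved to about (10.7, 7.1).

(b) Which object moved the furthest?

the brown sphere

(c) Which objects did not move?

the orange torus and the yellow capsule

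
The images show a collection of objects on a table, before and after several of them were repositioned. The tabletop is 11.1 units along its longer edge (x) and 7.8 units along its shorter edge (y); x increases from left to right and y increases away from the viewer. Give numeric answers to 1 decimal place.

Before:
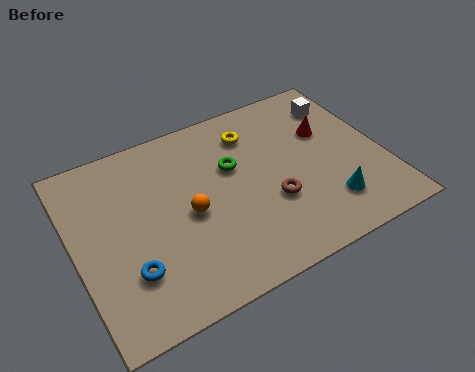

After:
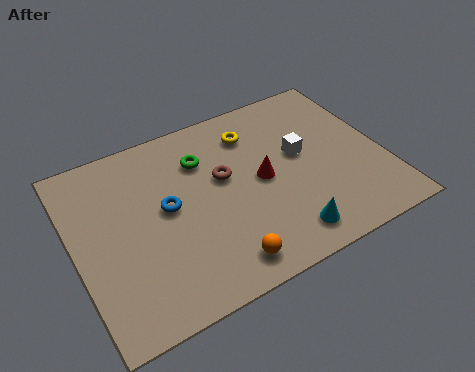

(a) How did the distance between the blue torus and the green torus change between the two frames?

-2.8

The distance was about 4.9 in the first image and 2.1 in the second, so they moved 2.8 units closer together.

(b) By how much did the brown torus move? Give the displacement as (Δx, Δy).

(-1.5, 1.8)

The brown torus was at about (6.9, 2.8) and moved to about (5.4, 4.6).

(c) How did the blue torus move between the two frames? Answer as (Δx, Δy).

(1.6, 2.0)

The blue torus was at about (1.7, 2.2) and moved to about (3.3, 4.2).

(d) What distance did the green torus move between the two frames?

1.3

The green torus was near (5.8, 4.9) before and (4.8, 5.7) after, so it travelled √(1.0² + 0.8²) ≈ 1.3 units.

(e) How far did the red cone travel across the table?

2.8

The red cone moved from about (9.3, 5.0) to (6.7, 3.9), a distance of √(2.6² + 1.1²) ≈ 2.8.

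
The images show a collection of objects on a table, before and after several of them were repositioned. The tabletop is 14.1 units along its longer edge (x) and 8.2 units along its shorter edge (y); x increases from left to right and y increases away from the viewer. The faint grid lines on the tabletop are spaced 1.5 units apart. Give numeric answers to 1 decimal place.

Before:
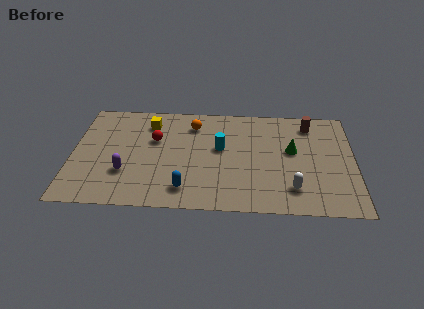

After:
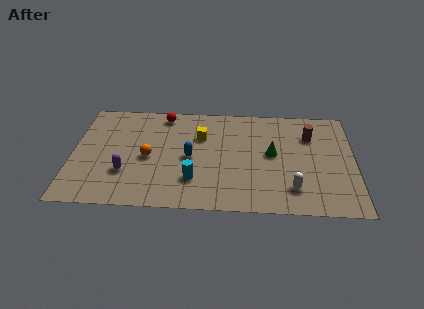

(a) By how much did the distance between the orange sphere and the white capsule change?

+0.6

The distance was about 6.9 in the first image and 7.5 in the second, so they moved 0.6 units further apart.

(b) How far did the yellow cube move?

2.8

The yellow cube was near (3.8, 6.5) before and (6.4, 5.6) after, so it travelled √(2.6² + 0.9²) ≈ 2.8 units.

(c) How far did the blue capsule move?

2.4

The blue capsule moved from about (5.7, 1.5) to (5.9, 3.9), a distance of √(0.2² + 2.4²) ≈ 2.4.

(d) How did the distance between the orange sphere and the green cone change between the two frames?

+0.9

The distance was about 5.3 in the first image and 6.2 in the second, so they moved 0.9 units further apart.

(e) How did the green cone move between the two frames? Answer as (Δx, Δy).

(-1.0, -0.3)

The green cone started near (11.0, 4.7) and ended near (10.0, 4.4).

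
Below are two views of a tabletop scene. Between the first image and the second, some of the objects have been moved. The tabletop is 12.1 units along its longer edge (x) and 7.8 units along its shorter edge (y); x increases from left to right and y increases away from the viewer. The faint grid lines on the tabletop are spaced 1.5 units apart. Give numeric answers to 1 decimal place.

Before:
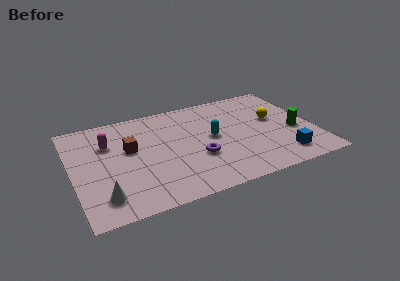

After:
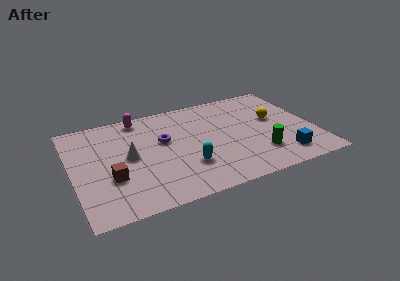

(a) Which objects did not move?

the blue cube and the yellow sphere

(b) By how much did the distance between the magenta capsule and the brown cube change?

+3.3

Before: roughly 1.3 units apart; after: 4.6. That's 3.3 units further apart.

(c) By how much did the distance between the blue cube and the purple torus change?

+2.2

The distance was about 4.3 in the first image and 6.5 in the second, so they moved 2.2 units further apart.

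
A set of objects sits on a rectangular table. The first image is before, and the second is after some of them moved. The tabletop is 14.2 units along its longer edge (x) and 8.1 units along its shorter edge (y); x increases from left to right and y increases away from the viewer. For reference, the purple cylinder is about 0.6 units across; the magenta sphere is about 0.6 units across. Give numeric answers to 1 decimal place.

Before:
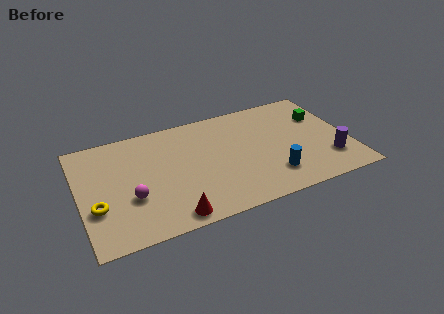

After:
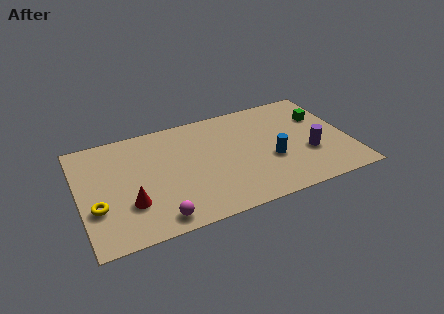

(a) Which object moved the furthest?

the red cone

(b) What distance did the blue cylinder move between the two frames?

1.2

The blue cylinder moved from about (9.9, 1.9) to (10.0, 3.1), a distance of √(0.1² + 1.2²) ≈ 1.2.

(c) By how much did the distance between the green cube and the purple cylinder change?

-0.6

They were about 3.4 units apart before and 2.8 after — 0.6 units closer together.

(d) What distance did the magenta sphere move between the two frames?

2.2

The magenta sphere was near (2.6, 2.9) before and (3.8, 1.0) after, so it travelled √(1.2² + 1.9²) ≈ 2.2 units.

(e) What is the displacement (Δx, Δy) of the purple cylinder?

(-1.0, 0.8)

The purple cylinder was at about (13.0, 2.1) and moved to about (12.0, 2.9).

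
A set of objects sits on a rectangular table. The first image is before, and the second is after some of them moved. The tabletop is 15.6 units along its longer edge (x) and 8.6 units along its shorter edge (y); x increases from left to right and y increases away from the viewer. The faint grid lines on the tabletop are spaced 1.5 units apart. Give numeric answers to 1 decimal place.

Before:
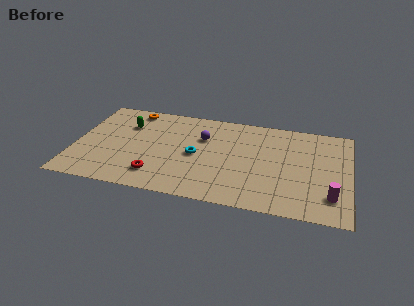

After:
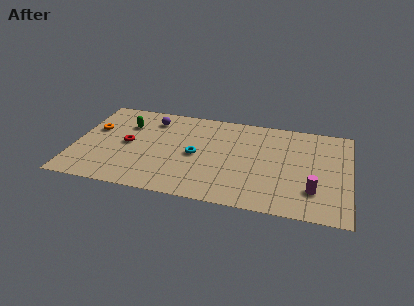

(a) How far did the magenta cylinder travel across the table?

1.0

The magenta cylinder was near (14.6, 2.0) before and (13.6, 2.3) after, so it travelled √(1.0² + 0.3²) ≈ 1.0 units.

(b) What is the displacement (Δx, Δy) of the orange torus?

(-2.0, -2.3)

The orange torus started near (3.0, 7.6) and ended near (1.0, 5.3).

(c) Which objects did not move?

the green capsule and the cyan torus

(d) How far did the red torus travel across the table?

3.1

From (4.8, 1.8) to (3.0, 4.3), the red torus covered √(1.8² + 2.5²) ≈ 3.1 units.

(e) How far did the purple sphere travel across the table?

3.2

The purple sphere moved from about (7.2, 5.8) to (4.2, 6.9), a distance of √(3.0² + 1.1²) ≈ 3.2.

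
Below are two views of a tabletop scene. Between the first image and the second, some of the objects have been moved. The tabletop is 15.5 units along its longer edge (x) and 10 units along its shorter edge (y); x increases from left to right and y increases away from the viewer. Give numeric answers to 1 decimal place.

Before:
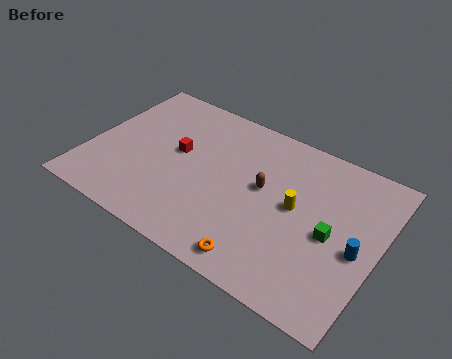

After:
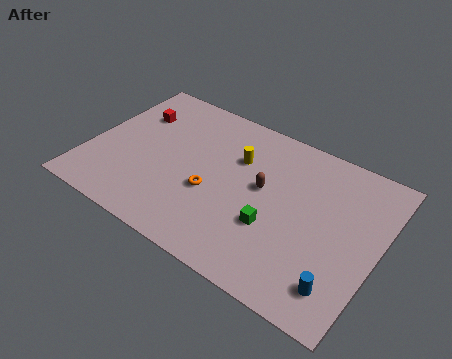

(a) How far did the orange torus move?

4.1

The orange torus moved from about (9.9, 1.2) to (6.8, 3.9), a distance of √(3.1² + 2.7²) ≈ 4.1.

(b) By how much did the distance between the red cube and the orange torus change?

-1.0

Before: roughly 6.9 units apart; after: 5.9. That's 1.0 units closer together.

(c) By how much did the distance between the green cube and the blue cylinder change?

+2.7

They were about 1.4 units apart before and 4.1 after — 2.7 units further apart.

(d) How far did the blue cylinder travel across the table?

2.5

From (14.5, 4.4) to (14.0, 1.9), the blue cylinder covered √(0.5² + 2.5²) ≈ 2.5 units.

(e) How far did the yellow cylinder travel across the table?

3.7

From (11.1, 5.3) to (7.7, 6.8), the yellow cylinder covered √(3.4² + 1.5²) ≈ 3.7 units.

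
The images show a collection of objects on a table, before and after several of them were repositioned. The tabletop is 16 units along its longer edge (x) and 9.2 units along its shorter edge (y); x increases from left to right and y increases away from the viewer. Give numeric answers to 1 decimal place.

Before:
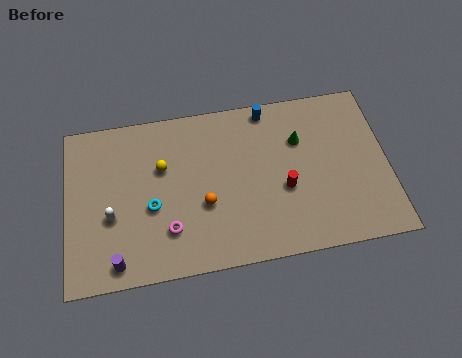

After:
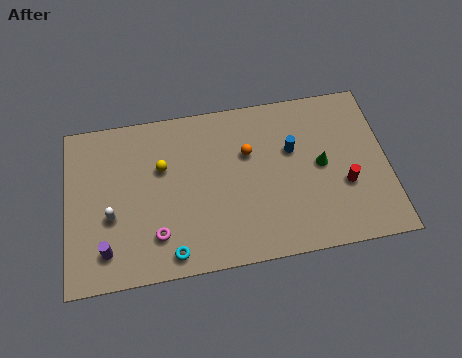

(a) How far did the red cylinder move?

3.0

The red cylinder was near (10.8, 3.7) before and (13.8, 3.4) after, so it travelled √(3.0² + 0.3²) ≈ 3.0 units.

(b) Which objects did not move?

the yellow sphere and the white capsule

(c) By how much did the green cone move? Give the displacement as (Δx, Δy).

(1.0, -1.6)

The green cone was at about (11.7, 6.3) and moved to about (12.7, 4.7).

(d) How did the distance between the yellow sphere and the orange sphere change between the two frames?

+1.2

The distance was about 3.1 in the first image and 4.3 in the second, so they moved 1.2 units further apart.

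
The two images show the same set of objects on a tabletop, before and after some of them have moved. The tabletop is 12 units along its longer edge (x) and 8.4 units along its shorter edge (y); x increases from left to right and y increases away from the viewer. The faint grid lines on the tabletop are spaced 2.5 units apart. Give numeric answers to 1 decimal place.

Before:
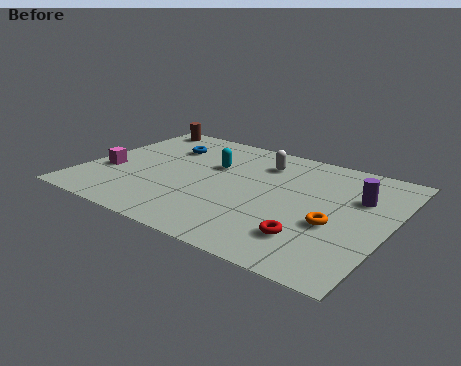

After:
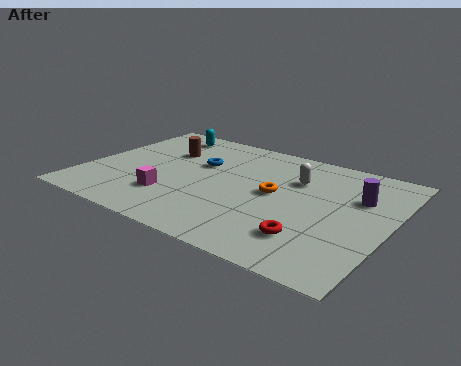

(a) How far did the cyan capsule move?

3.1

From (4.8, 5.4) to (2.3, 7.2), the cyan capsule covered √(2.5² + 1.8²) ≈ 3.1 units.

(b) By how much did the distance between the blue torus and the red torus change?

-1.8

The distance was about 7.8 in the first image and 6.0 in the second, so they moved 1.8 units closer together.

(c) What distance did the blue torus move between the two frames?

1.8

The blue torus moved from about (2.7, 6.1) to (4.3, 5.3), a distance of √(1.6² + 0.8²) ≈ 1.8.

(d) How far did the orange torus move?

2.7

The orange torus moved from about (10.0, 3.3) to (7.5, 4.4), a distance of √(2.5² + 1.1²) ≈ 2.7.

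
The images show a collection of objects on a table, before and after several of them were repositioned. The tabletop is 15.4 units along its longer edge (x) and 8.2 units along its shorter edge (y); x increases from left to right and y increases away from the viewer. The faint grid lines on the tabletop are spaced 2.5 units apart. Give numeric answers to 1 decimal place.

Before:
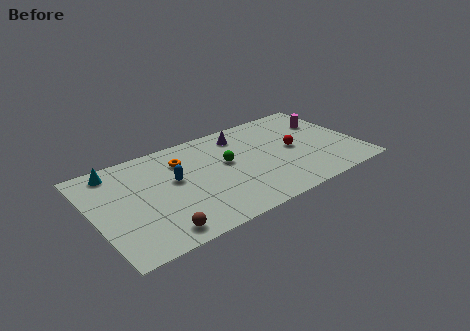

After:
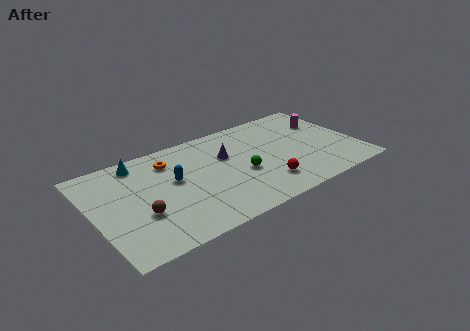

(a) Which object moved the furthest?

the red sphere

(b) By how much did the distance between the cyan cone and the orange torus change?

-2.1

They were about 3.9 units apart before and 1.8 after — 2.1 units closer together.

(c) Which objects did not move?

the magenta cylinder and the blue capsule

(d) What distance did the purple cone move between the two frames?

1.8

From (9.0, 6.7) to (7.9, 5.3), the purple cone covered √(1.1² + 1.4²) ≈ 1.8 units.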